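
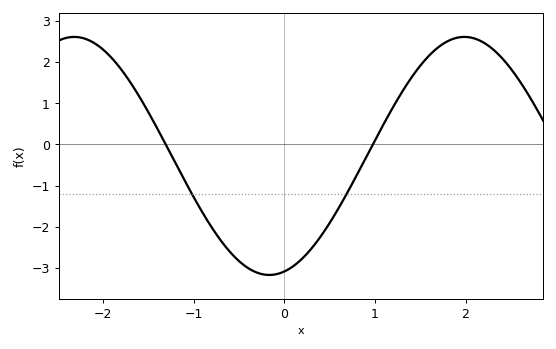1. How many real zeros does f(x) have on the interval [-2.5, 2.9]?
2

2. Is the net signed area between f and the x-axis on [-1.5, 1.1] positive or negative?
negative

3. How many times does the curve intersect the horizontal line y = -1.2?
2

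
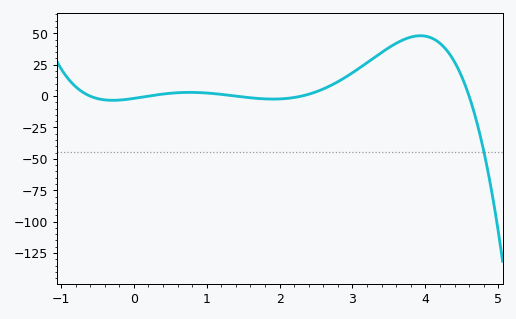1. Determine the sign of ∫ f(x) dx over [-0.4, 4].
positive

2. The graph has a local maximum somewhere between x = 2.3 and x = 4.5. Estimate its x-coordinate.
3.9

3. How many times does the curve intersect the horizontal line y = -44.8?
1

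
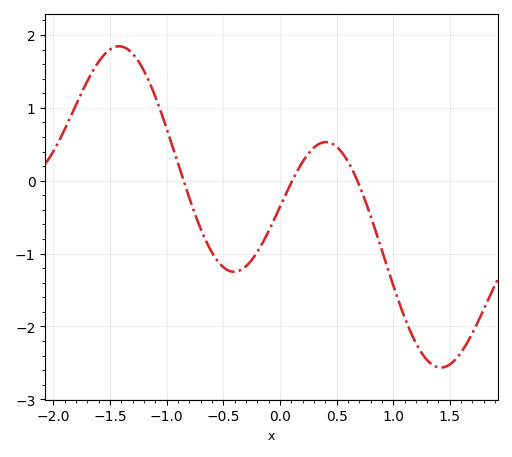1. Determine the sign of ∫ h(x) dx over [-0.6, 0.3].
negative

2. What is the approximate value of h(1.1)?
-1.87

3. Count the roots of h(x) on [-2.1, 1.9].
3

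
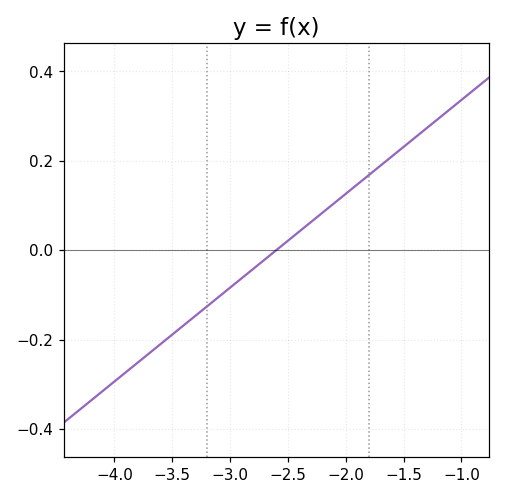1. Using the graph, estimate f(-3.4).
-0.168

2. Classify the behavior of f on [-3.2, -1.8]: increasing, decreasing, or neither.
increasing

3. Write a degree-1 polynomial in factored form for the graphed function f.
y = 0.21(x + 2.6)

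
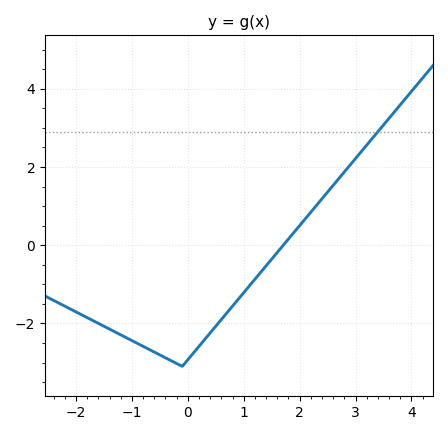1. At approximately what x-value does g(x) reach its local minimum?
-0.1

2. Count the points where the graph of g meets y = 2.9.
1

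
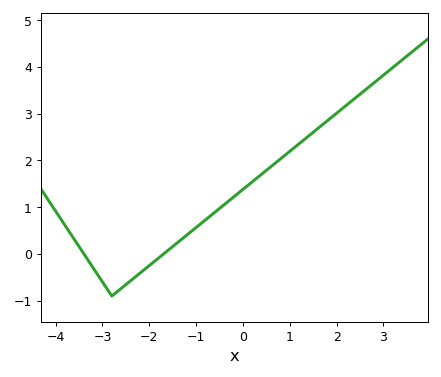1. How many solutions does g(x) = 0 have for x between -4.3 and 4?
2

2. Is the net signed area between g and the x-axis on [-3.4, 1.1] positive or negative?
positive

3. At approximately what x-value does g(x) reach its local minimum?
-2.8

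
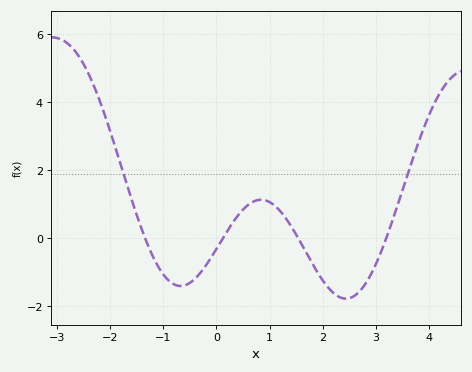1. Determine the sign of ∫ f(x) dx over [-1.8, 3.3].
negative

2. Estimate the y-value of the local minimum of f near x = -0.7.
-1.4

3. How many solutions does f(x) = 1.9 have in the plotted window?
2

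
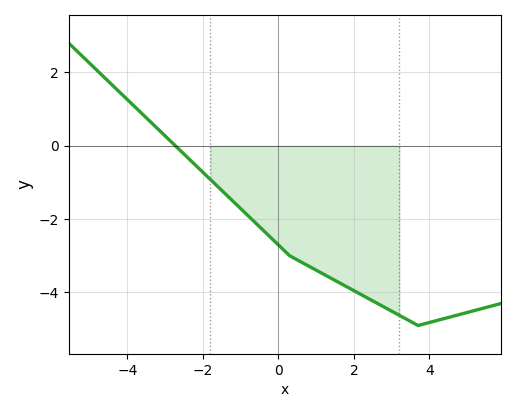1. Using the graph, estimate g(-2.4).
-0.4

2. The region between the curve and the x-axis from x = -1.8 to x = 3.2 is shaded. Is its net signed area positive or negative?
negative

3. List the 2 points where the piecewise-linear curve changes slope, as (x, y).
(0.3, -3); (3.7, -4.9)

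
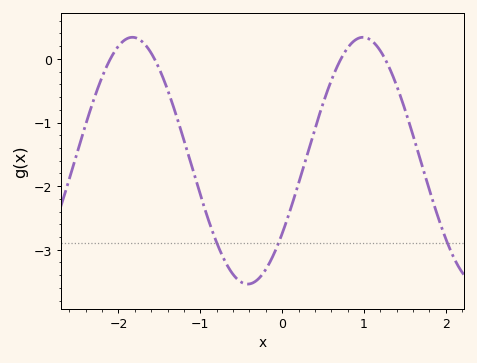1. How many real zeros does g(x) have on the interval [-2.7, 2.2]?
4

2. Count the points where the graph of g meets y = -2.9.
3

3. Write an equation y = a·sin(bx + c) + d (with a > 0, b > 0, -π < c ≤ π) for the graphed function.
y = 1.94sin(2.23x - 0.632) - 1.6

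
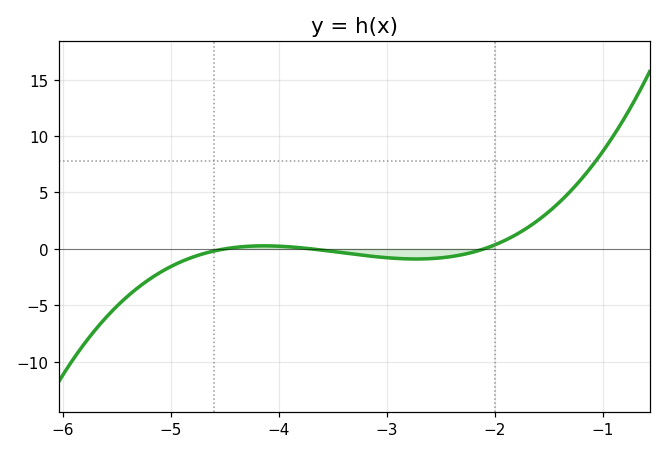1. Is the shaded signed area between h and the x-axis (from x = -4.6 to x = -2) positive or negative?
negative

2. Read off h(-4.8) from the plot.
-0.74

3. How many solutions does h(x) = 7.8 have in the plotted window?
1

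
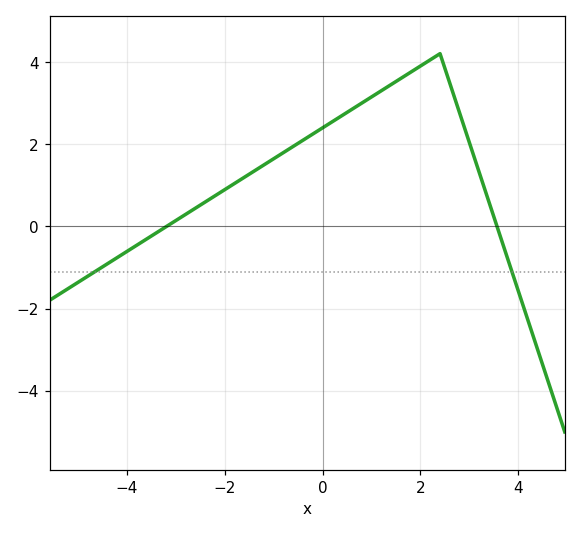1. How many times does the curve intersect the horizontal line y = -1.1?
2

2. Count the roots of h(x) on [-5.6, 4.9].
2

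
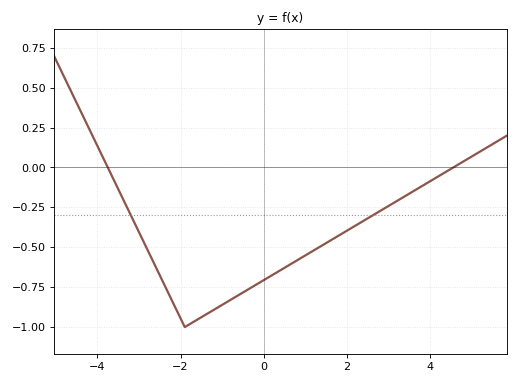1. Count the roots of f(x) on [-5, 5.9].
2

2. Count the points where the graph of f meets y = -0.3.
2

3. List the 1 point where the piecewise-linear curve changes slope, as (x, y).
(-1.9, -1)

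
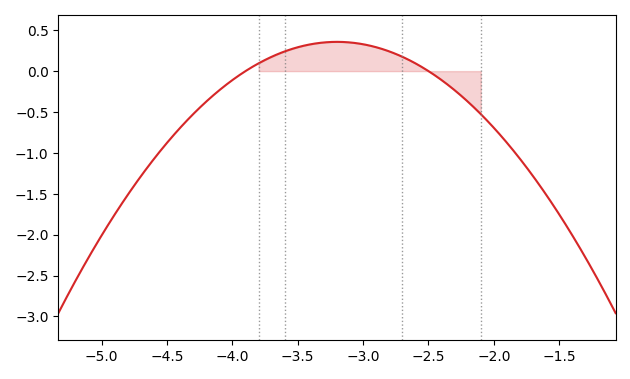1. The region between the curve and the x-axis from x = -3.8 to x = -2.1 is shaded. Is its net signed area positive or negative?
positive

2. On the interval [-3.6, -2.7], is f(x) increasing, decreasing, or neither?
neither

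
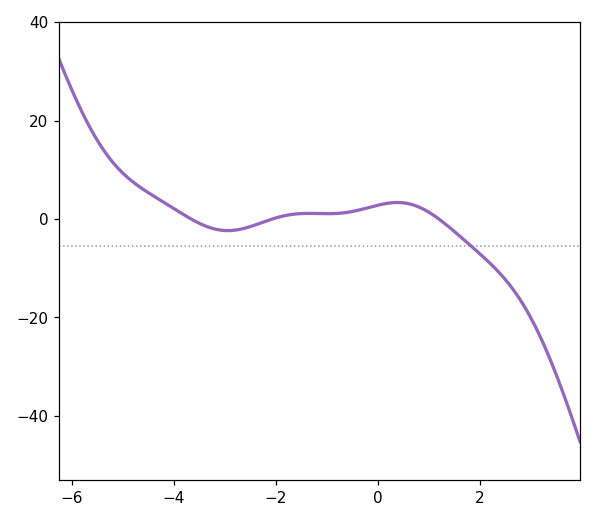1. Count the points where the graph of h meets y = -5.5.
1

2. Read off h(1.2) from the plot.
0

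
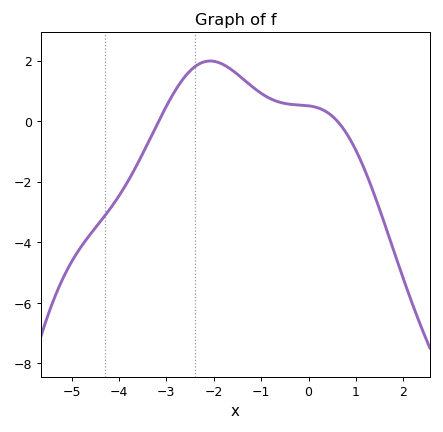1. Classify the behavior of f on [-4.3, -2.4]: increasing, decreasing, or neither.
increasing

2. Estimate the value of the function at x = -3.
0.4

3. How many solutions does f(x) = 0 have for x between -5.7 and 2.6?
2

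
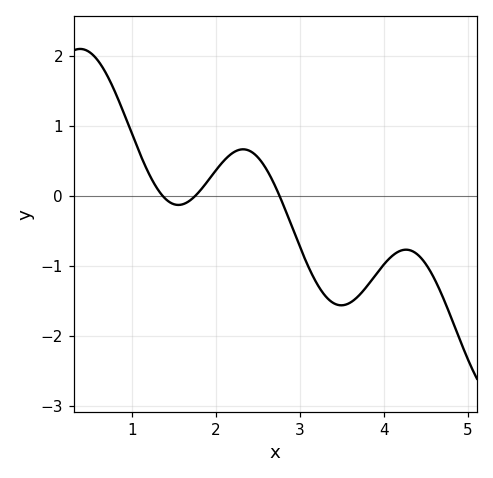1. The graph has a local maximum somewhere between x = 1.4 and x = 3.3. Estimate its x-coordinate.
2.33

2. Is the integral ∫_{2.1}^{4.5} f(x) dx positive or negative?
negative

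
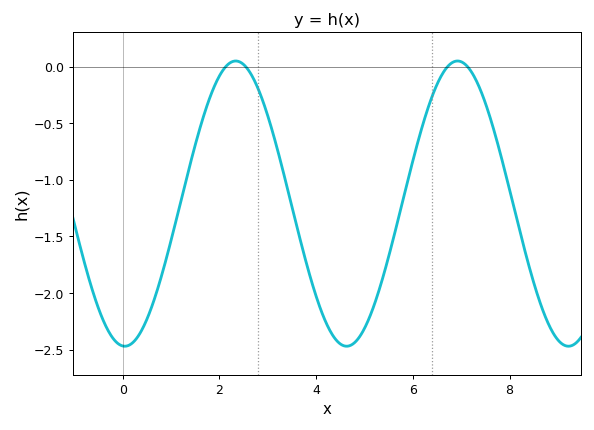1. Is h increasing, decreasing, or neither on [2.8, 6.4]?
neither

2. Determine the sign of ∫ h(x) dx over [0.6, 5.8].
negative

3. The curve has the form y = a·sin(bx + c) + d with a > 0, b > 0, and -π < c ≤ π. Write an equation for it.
y = 1.26sin(1.37x - 1.63) - 1.21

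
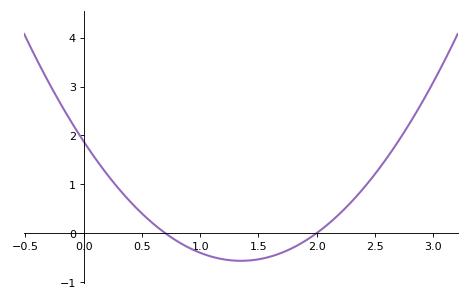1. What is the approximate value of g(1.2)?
-0.536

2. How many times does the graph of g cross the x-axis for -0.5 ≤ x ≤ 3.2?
2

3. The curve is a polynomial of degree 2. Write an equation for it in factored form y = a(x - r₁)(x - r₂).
y = 1.34(x - 0.7)(x - 2)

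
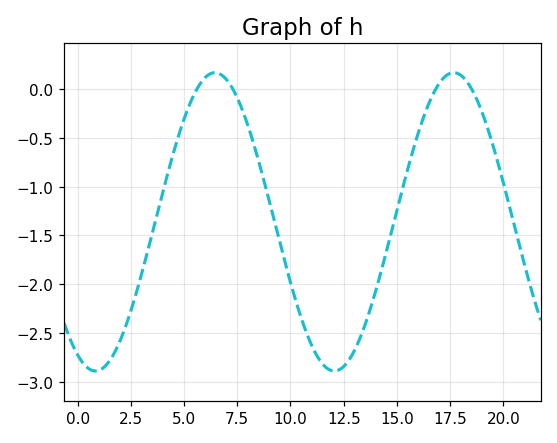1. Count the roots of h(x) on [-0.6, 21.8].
4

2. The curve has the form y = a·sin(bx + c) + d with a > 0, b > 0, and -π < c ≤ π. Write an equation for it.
y = 1.53sin(0.56x - 2) - 1.36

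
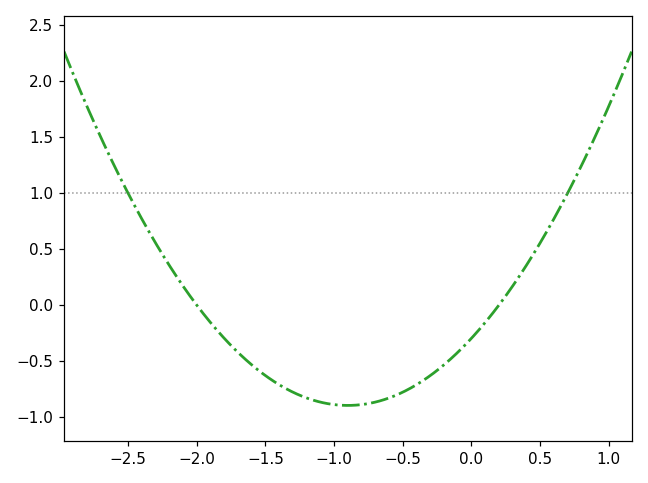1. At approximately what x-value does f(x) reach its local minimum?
-0.9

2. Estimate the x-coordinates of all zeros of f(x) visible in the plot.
-2, 0.2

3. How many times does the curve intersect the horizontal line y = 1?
2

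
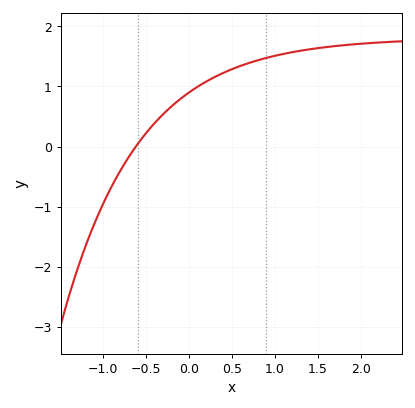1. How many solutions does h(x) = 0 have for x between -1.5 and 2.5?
1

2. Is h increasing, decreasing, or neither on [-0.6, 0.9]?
increasing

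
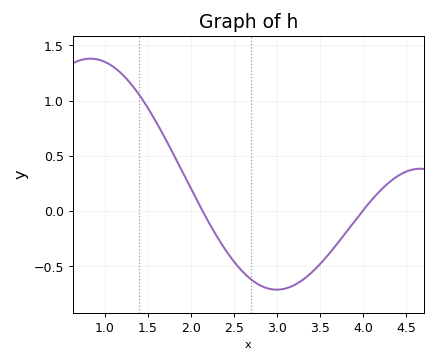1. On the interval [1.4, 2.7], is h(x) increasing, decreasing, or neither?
decreasing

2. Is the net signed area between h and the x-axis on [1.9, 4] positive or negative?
negative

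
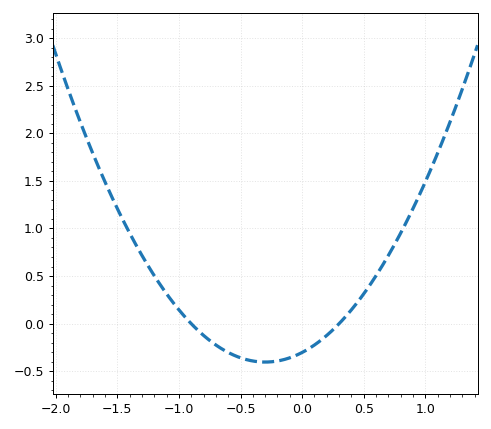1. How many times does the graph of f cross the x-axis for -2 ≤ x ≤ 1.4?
2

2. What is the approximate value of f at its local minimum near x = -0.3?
-0.4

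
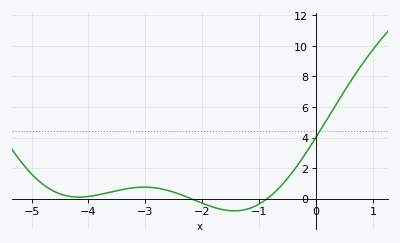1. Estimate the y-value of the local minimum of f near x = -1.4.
-0.789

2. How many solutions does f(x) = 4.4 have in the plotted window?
1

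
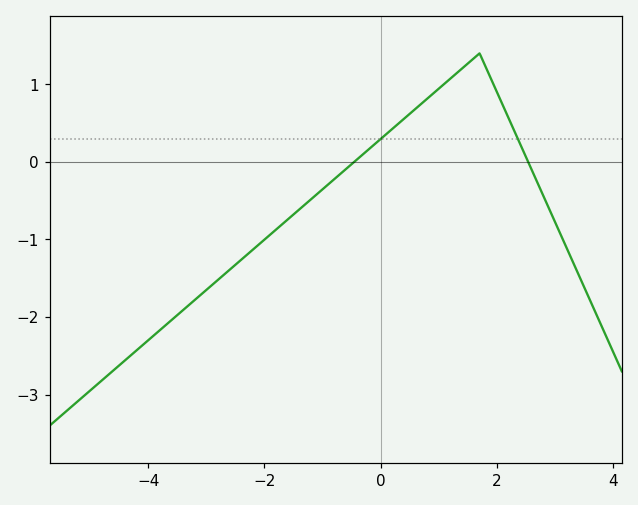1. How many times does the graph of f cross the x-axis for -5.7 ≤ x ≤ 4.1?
2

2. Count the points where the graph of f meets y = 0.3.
2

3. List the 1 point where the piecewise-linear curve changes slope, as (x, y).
(1.7, 1.4)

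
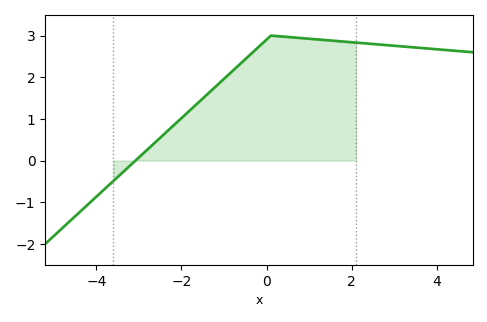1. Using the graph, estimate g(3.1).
2.7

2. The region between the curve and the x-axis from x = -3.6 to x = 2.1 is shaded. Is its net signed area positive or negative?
positive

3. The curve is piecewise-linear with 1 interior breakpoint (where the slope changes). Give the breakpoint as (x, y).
(0.1, 3)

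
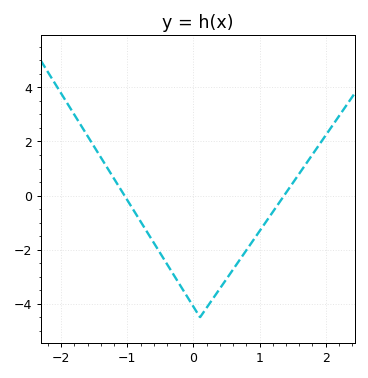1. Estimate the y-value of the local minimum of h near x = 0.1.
-4.5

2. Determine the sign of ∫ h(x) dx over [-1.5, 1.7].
negative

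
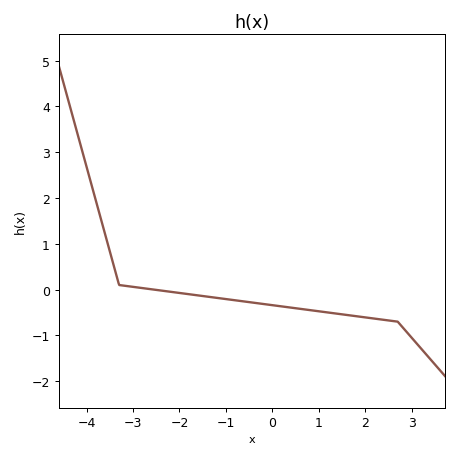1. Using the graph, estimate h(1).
-0.5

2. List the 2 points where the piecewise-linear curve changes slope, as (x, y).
(-3.3, 0.1); (2.7, -0.7)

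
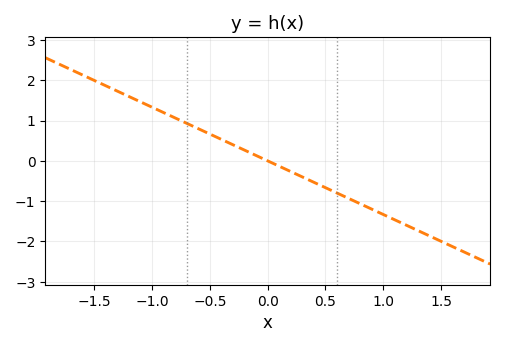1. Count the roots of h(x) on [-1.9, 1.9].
1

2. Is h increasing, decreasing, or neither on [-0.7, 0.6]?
decreasing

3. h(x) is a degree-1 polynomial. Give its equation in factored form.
y = -1.33(x - 0)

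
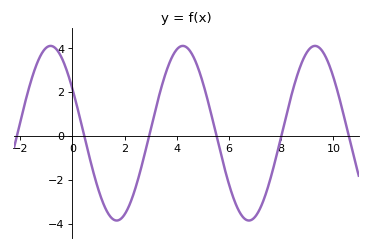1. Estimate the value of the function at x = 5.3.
1.09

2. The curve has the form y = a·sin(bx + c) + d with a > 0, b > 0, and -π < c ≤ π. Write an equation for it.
y = 3.98sin(1.24x + 2.61) + 0.13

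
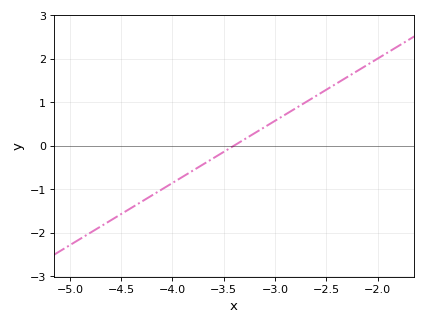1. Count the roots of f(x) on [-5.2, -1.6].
1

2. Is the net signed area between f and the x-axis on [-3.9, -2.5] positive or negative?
positive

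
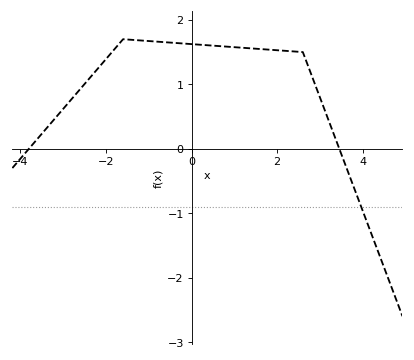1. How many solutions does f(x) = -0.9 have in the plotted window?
1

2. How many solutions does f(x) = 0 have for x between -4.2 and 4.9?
2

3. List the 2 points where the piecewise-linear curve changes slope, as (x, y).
(-1.6, 1.7); (2.6, 1.5)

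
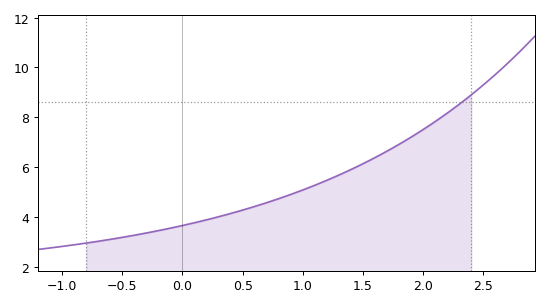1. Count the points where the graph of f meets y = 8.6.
1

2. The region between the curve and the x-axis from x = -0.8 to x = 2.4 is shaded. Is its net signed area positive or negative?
positive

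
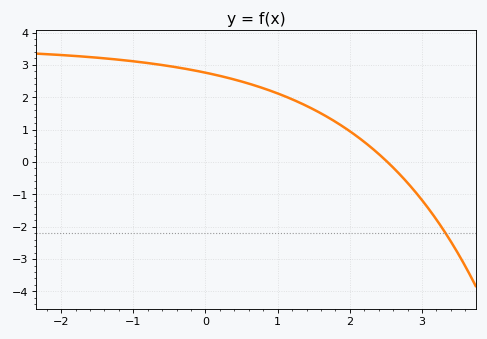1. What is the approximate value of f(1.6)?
1.5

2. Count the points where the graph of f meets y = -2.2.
1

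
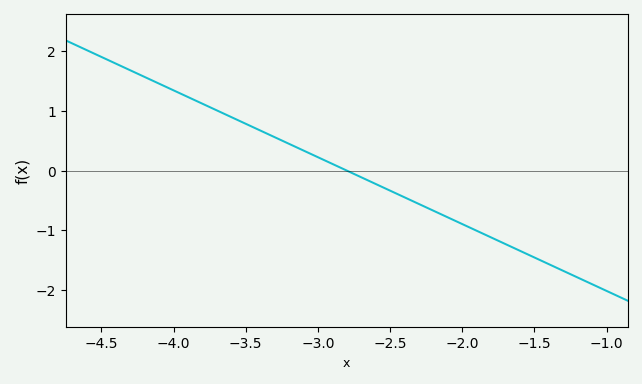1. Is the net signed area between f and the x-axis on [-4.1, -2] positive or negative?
positive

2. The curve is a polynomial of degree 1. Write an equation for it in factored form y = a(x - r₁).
y = -1.12(x + 2.8)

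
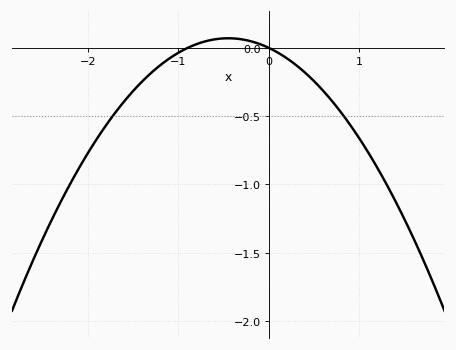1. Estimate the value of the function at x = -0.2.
0.049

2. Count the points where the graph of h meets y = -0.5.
2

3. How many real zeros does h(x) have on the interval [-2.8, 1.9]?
2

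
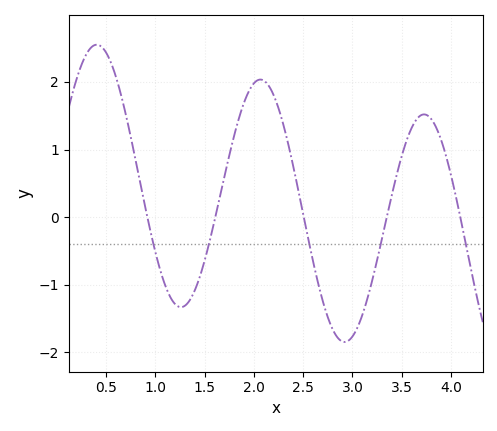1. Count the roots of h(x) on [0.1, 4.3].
5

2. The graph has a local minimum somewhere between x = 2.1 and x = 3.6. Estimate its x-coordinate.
2.9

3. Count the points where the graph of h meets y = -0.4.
5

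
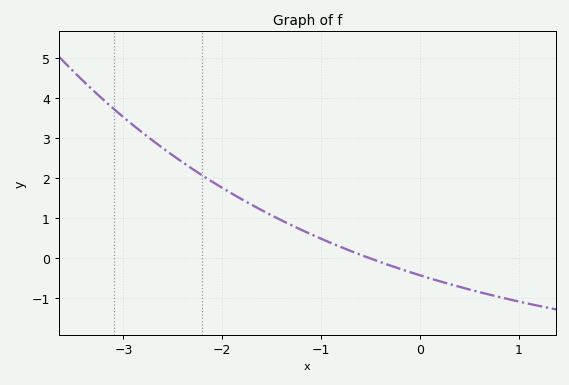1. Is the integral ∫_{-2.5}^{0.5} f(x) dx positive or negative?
positive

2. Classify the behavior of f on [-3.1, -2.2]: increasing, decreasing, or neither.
decreasing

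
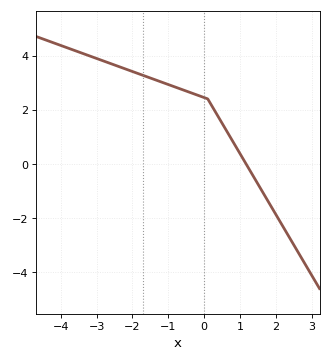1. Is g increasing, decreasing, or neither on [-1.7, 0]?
decreasing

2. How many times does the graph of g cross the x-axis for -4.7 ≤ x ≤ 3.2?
1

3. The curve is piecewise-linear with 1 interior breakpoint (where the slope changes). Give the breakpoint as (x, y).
(0.1, 2.4)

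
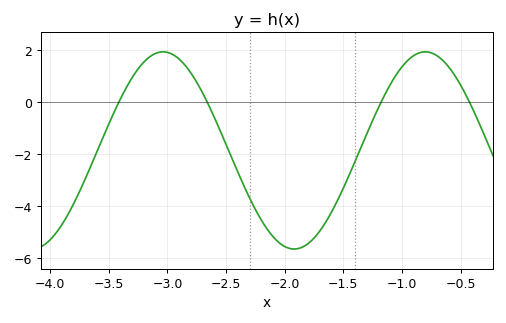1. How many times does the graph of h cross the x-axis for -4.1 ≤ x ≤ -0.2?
4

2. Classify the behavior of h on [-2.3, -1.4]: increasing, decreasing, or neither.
neither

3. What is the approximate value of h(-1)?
1.4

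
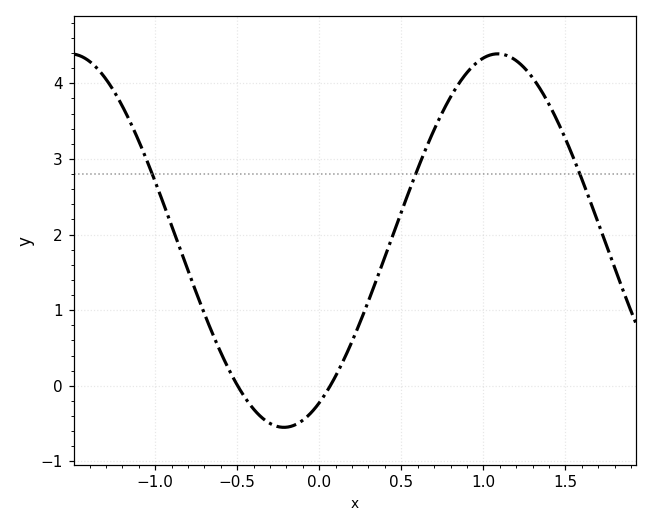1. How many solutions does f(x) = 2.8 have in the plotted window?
3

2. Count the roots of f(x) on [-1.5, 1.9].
2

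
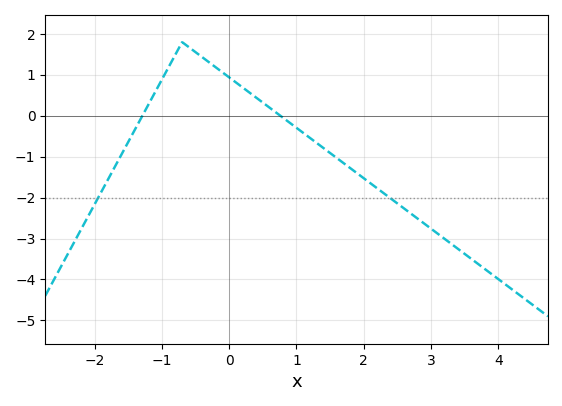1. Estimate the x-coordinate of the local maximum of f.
-0.699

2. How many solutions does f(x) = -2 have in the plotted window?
2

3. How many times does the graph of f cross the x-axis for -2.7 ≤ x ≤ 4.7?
2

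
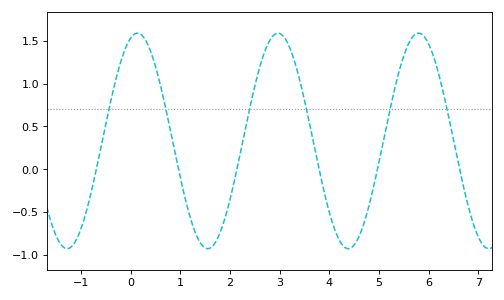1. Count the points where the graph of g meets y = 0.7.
6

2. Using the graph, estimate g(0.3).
1.51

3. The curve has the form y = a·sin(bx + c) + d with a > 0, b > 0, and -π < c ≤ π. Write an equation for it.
y = 1.26sin(2.22x + 1.27) + 0.33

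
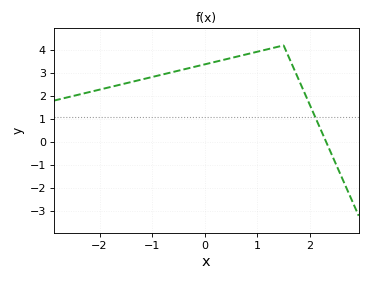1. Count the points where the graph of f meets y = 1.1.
1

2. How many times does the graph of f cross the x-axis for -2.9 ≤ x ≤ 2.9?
1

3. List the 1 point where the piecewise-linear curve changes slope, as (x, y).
(1.5, 4.2)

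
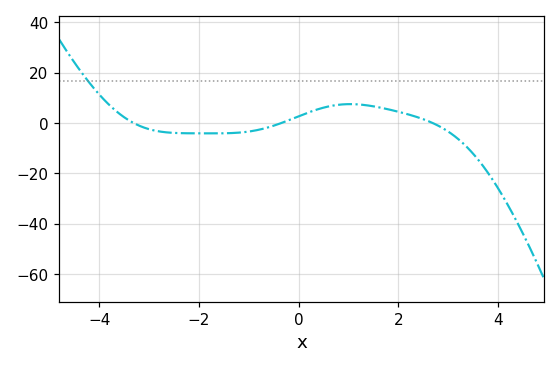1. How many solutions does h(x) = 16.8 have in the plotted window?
1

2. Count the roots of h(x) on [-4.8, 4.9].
3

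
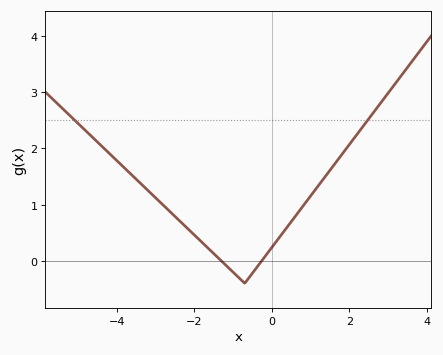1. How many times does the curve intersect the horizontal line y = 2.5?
2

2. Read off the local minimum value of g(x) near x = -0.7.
-0.399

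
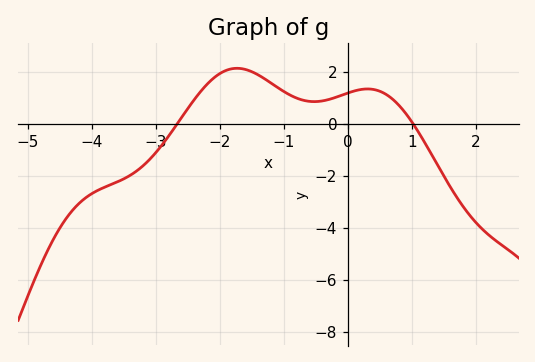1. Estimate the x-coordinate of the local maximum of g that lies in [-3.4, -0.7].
-1.73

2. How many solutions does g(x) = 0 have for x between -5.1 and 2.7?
2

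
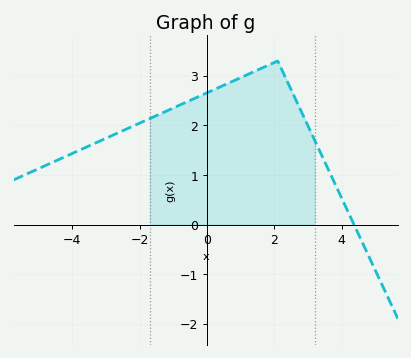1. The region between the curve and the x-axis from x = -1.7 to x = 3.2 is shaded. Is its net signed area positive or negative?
positive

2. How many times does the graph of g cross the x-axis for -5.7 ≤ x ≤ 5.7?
1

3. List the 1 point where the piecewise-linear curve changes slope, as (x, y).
(2.1, 3.3)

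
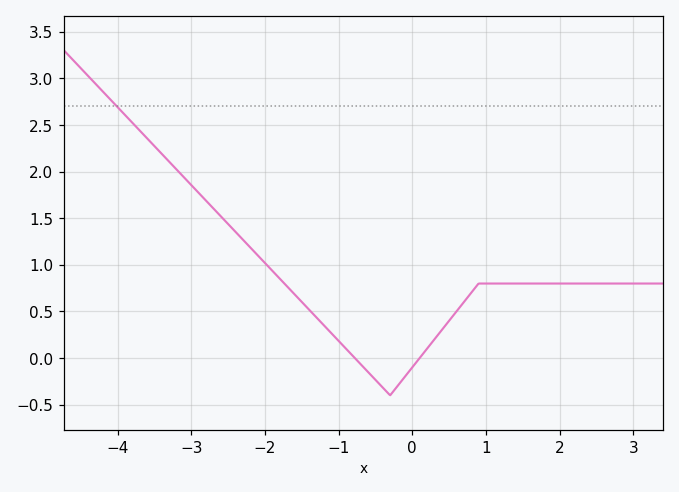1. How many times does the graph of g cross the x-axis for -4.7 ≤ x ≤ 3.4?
2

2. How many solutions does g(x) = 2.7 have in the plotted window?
1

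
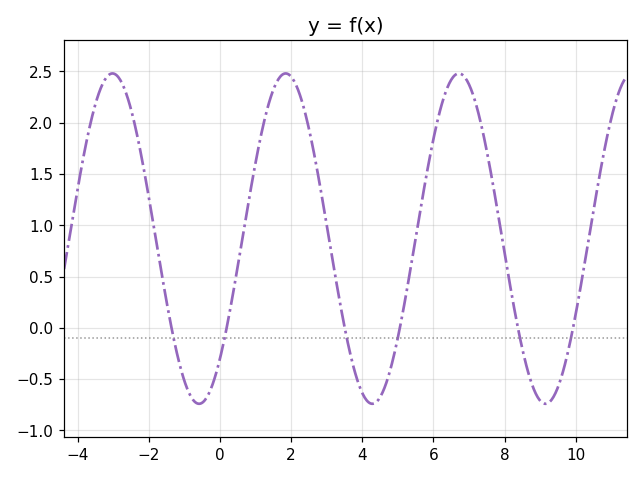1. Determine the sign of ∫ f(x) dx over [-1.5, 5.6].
positive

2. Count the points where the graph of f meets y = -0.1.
6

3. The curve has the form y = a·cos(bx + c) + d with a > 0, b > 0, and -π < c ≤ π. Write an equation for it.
y = 1.61cos(1.3x - 2.4) + 0.87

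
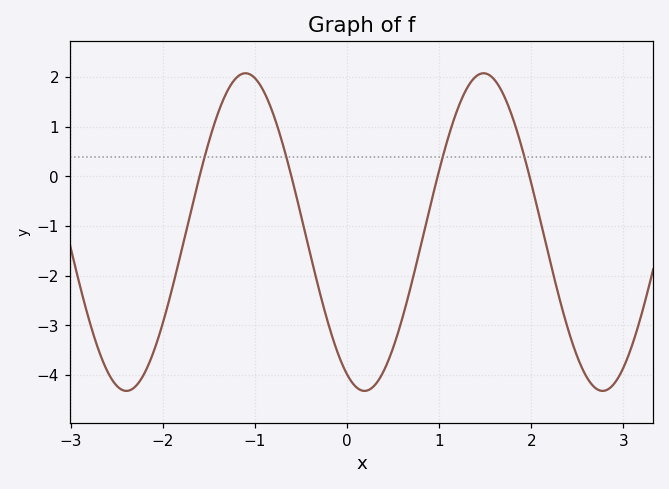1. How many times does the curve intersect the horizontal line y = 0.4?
4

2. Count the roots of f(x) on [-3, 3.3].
4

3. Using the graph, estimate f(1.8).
1.18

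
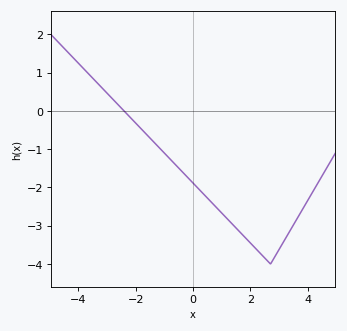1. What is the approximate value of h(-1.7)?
-0.555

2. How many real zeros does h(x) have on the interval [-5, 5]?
1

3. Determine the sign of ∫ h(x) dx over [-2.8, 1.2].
negative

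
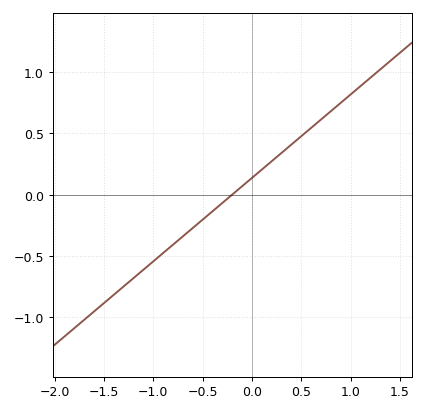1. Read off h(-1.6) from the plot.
-0.952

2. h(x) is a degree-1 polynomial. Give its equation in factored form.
y = 0.68(x + 0.2)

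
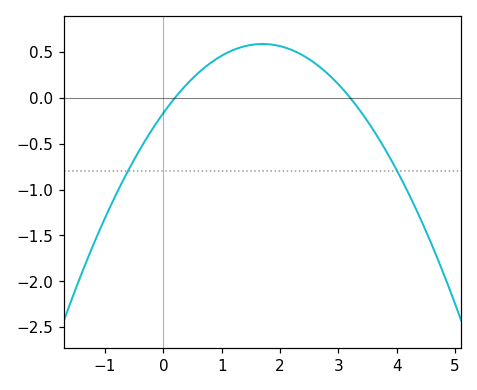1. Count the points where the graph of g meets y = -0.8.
2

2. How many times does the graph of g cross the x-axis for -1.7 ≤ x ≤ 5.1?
2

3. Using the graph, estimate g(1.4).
0.562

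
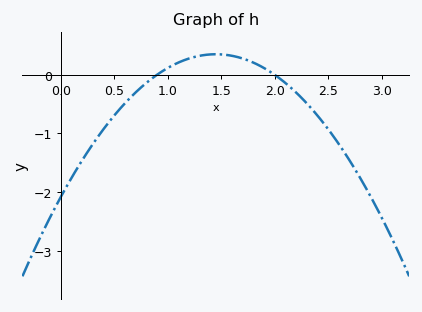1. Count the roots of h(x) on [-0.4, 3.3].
2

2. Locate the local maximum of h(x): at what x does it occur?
1.45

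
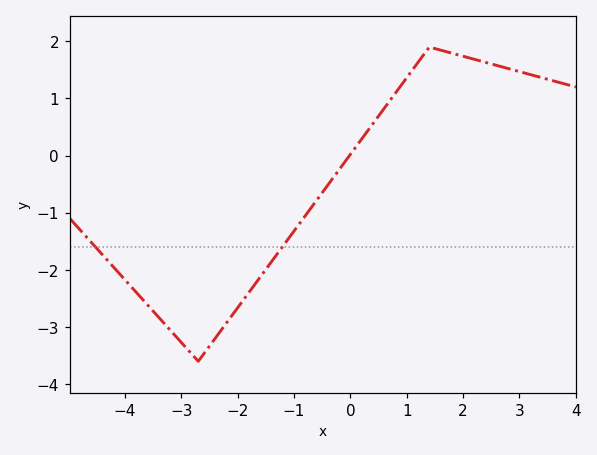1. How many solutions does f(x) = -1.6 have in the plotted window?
2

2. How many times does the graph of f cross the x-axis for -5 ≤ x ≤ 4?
1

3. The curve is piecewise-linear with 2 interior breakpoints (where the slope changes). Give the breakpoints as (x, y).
(-2.7, -3.6); (1.4, 1.9)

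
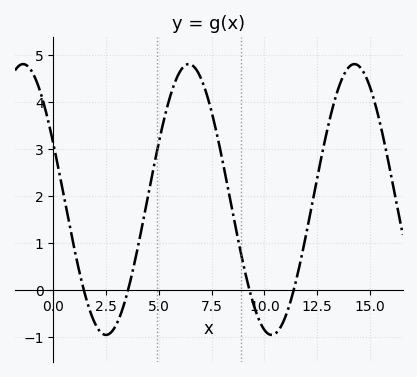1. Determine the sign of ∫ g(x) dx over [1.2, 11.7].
positive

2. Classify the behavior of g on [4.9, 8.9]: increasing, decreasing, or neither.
neither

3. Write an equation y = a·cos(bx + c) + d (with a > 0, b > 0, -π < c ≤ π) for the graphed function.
y = 2.88cos(0.8x + 1.15) + 1.93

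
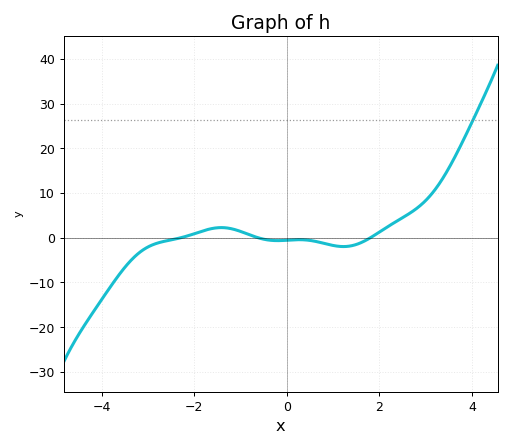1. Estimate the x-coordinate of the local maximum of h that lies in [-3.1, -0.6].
-1.4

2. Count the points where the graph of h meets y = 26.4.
1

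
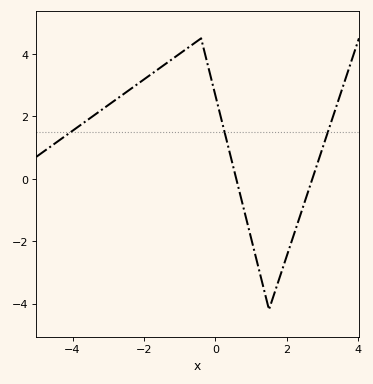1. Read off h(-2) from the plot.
3.2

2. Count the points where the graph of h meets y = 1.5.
3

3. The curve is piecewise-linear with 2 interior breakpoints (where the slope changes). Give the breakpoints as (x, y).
(-0.4, 4.5); (1.5, -4.2)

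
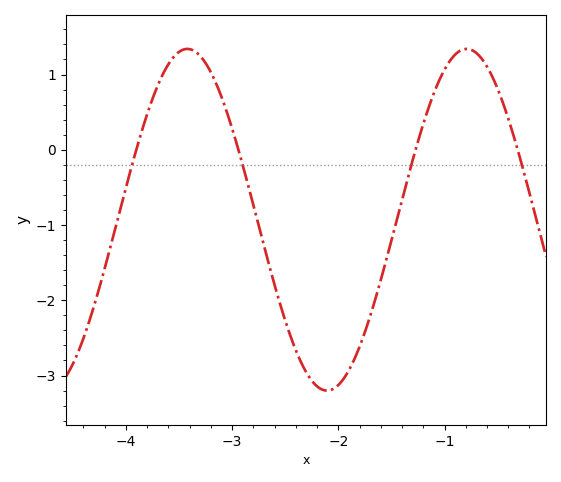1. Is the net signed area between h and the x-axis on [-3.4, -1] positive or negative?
negative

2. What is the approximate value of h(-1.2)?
0.3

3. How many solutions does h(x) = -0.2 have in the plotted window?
4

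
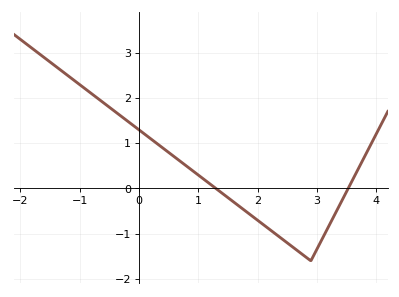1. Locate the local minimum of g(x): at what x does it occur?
2.9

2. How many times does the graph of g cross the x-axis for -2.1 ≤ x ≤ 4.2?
2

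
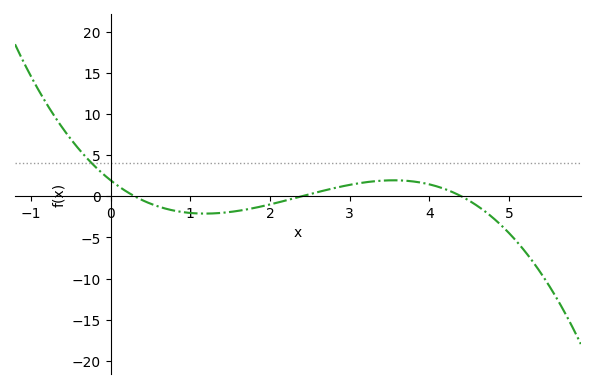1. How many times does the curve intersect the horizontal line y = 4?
1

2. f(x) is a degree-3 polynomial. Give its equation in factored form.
y = -0.61(x - 0.3)(x - 2.4)(x - 4.4)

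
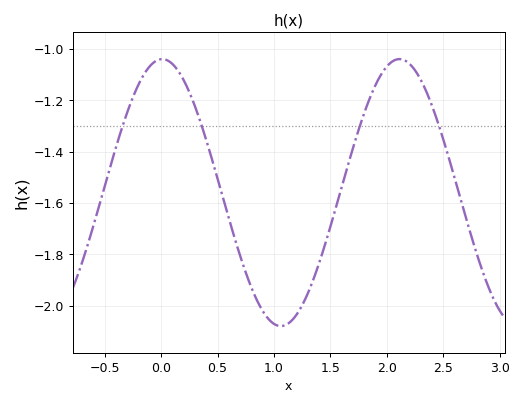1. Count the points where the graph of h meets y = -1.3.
4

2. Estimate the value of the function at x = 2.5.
-1.36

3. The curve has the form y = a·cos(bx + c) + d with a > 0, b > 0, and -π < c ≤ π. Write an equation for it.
y = 0.52cos(3x - 0.03) - 1.56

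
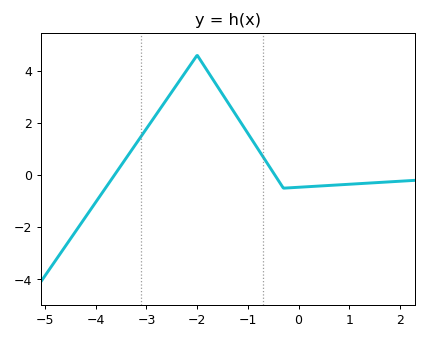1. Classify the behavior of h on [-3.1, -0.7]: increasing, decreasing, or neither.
neither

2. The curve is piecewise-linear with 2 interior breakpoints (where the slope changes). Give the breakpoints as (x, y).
(-2, 4.6); (-0.3, -0.5)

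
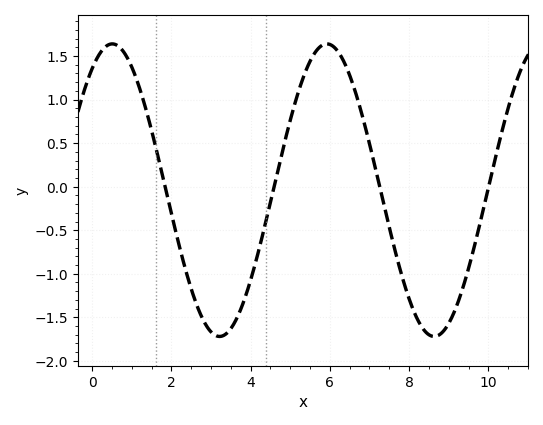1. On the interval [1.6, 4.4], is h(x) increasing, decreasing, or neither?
neither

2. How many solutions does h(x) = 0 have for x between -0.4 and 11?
4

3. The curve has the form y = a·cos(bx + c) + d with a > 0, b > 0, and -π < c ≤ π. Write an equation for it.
y = 1.68cos(1.2x - 0.59) - 0.04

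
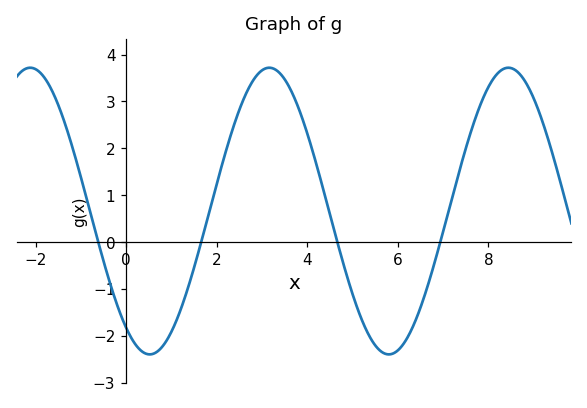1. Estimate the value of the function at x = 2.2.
1.92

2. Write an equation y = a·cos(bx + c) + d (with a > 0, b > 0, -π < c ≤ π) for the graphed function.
y = 3.06cos(1.19x + 2.52) + 0.66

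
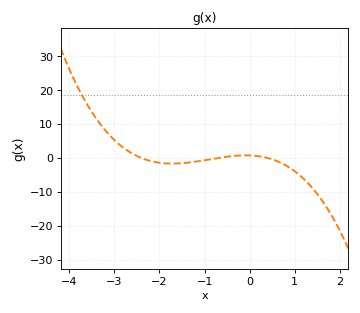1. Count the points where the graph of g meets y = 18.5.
1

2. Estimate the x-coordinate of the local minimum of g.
-1.7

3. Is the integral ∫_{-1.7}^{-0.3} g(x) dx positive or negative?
negative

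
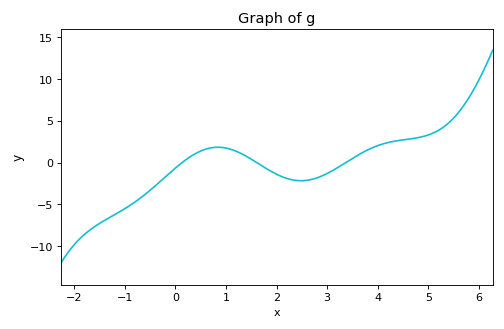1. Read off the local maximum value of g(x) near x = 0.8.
1.85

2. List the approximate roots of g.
0.129, 1.61, 3.36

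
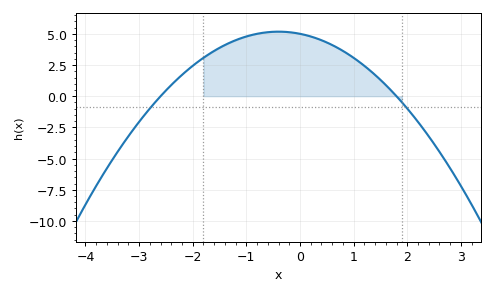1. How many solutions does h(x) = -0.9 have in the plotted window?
2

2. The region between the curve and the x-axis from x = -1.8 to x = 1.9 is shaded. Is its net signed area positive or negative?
positive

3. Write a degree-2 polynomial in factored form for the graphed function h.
y = -1.07(x + 2.6)(x - 1.8)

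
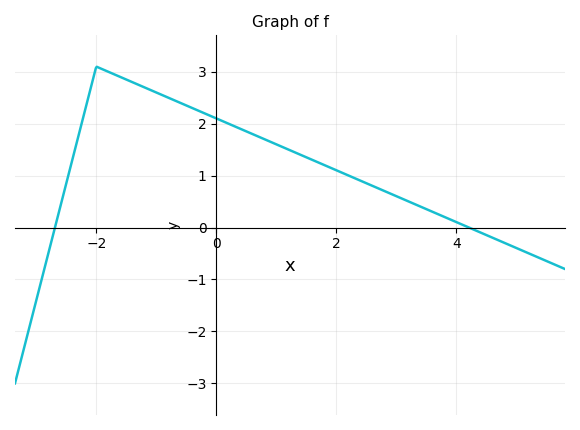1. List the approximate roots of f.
-2.6, 4.2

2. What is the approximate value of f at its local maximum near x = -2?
3.1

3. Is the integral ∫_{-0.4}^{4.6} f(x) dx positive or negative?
positive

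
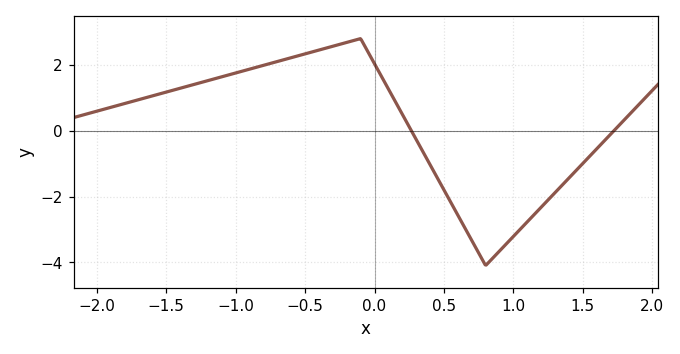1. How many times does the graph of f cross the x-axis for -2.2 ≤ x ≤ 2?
2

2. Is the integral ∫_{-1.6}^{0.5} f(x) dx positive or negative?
positive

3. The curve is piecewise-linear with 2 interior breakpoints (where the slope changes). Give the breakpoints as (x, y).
(-0.1, 2.8); (0.8, -4.1)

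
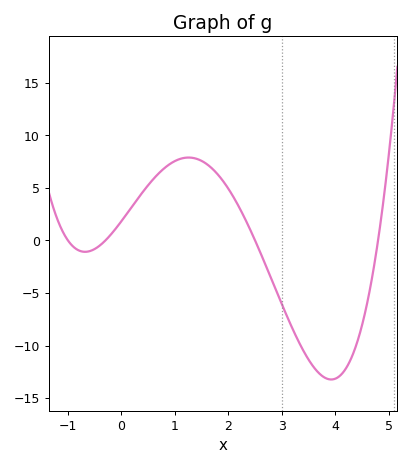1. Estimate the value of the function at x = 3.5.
-11.3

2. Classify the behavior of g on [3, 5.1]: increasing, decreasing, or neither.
neither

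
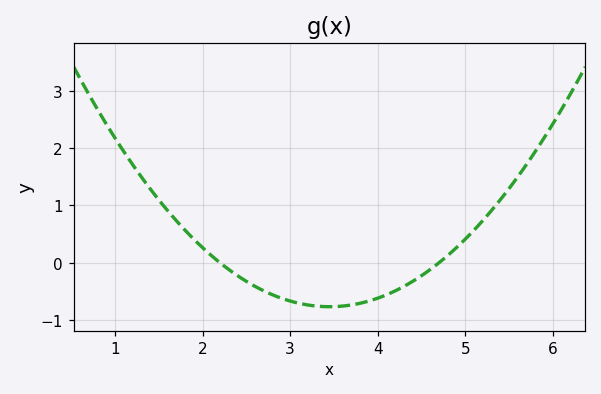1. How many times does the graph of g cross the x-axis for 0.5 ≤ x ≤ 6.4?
2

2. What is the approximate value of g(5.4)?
1.1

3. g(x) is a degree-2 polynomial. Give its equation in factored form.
y = 0.49(x - 2.2)(x - 4.7)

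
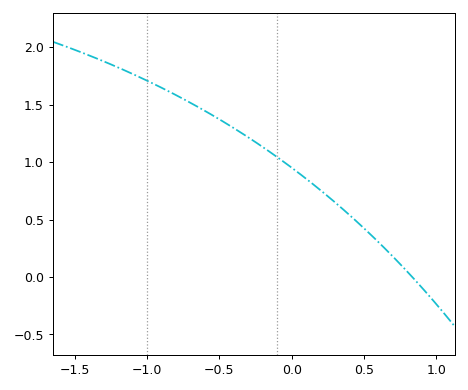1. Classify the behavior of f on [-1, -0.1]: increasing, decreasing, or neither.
decreasing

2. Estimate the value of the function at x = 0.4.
0.55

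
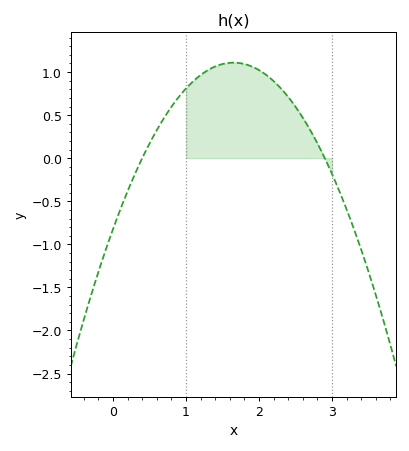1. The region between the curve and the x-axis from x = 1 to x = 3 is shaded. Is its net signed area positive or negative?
positive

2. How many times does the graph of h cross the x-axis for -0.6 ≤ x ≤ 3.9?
2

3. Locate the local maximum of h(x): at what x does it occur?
1.6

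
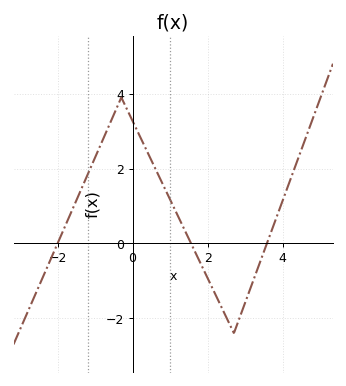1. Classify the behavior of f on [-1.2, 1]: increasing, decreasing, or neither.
neither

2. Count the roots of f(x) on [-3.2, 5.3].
3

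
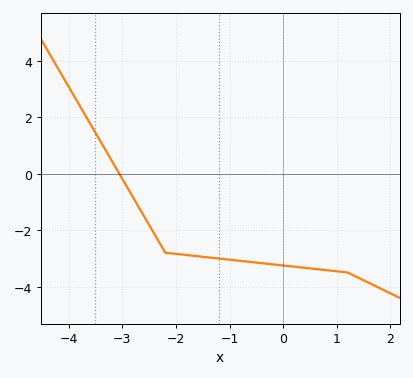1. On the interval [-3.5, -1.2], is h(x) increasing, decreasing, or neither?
decreasing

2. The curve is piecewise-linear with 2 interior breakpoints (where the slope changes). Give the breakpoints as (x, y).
(-2.2, -2.8); (1.2, -3.5)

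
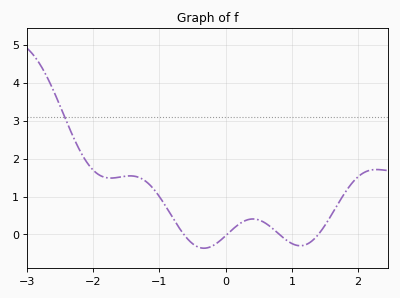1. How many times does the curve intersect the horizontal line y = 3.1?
1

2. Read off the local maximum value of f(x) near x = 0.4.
0.408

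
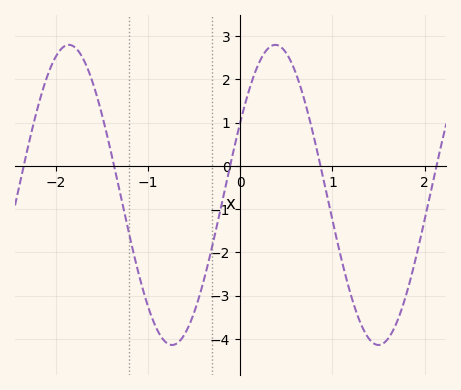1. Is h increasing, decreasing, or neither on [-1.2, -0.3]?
neither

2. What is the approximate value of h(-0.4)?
-2.7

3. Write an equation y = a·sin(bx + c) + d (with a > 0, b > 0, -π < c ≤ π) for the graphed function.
y = 3.47sin(2.81x + 0.5) - 0.67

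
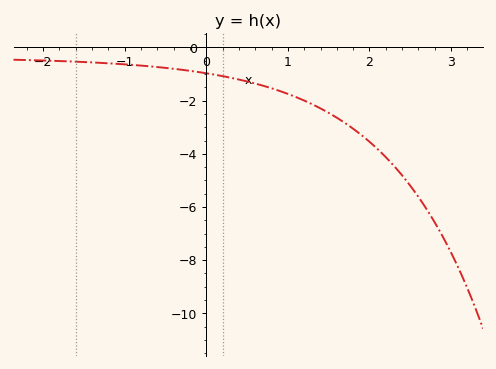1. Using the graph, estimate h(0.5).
-1.28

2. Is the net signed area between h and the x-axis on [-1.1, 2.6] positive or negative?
negative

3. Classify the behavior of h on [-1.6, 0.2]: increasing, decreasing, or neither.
decreasing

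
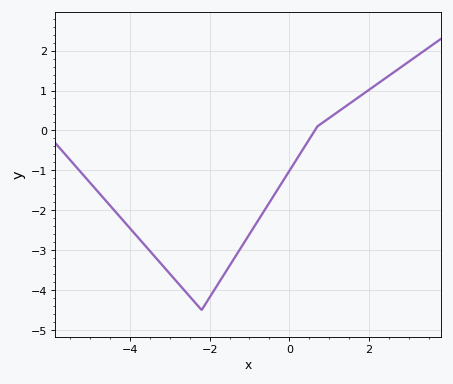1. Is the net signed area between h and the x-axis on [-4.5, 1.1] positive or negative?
negative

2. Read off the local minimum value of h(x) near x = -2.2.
-4.5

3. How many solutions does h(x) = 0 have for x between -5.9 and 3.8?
1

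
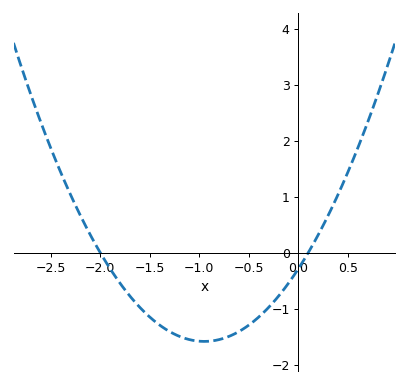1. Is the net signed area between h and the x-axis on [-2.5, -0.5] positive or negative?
negative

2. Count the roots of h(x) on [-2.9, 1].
2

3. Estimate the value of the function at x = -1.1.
-1.6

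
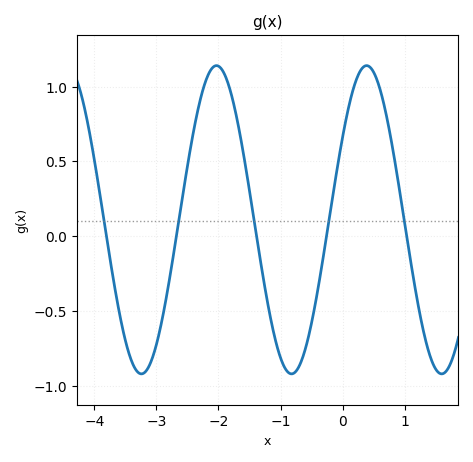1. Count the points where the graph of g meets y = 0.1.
5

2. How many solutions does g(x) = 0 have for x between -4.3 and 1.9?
5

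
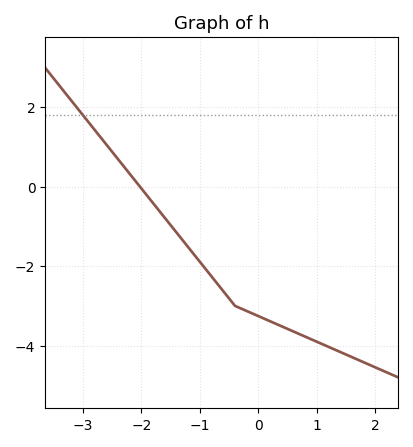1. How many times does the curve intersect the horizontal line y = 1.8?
1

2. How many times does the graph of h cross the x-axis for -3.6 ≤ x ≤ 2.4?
1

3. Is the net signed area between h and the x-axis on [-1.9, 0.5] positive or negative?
negative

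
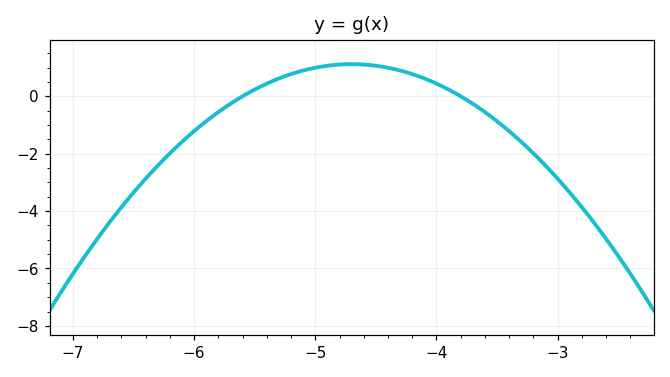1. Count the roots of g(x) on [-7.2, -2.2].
2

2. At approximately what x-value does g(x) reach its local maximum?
-4.7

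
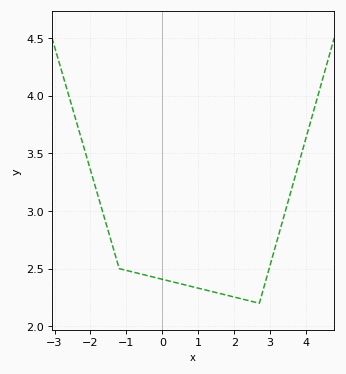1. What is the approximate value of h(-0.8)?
2.45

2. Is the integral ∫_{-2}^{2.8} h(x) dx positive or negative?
positive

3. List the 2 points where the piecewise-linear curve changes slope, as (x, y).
(-1.2, 2.5); (2.7, 2.2)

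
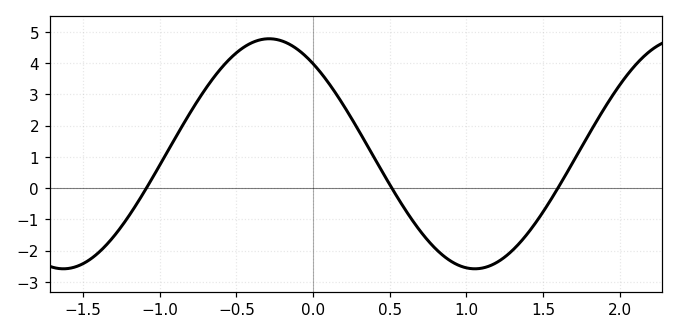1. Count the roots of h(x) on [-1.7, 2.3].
3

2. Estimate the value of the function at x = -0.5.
4.33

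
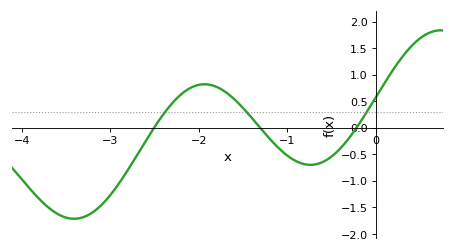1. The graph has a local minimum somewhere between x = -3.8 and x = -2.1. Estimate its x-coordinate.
-3.4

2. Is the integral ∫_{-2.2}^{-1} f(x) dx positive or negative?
positive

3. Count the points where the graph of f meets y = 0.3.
3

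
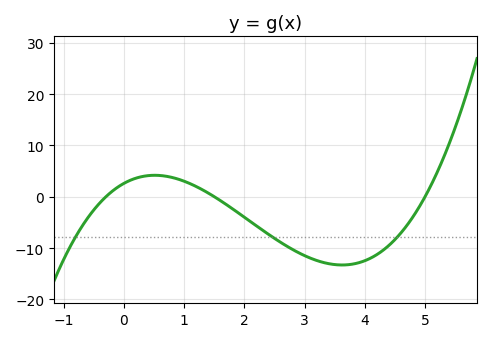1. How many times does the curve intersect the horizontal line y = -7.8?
3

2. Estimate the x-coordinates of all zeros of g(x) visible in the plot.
-0.3, 1.5, 5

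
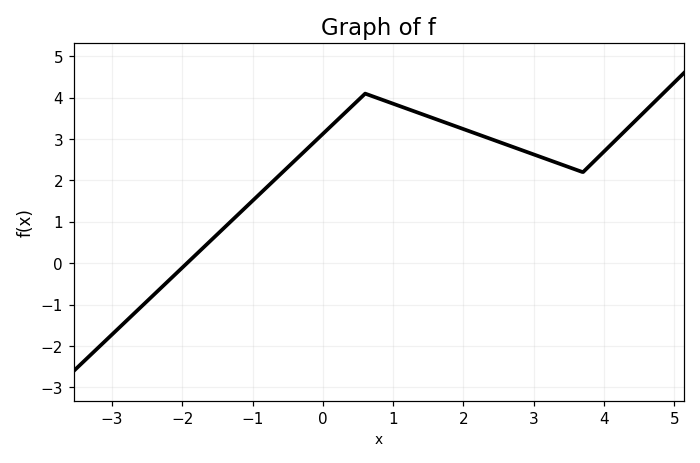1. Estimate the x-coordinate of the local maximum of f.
0.6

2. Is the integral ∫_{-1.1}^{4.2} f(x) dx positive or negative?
positive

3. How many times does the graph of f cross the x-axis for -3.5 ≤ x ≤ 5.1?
1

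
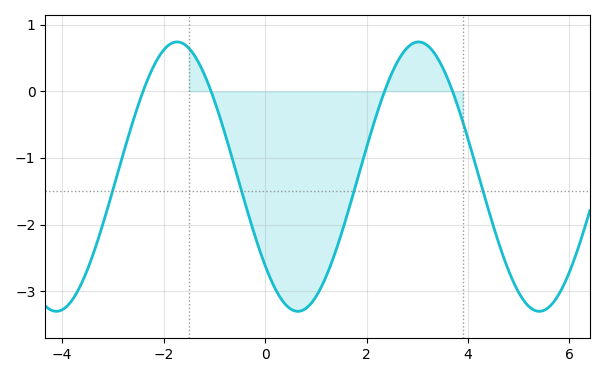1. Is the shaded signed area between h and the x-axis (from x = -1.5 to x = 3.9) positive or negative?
negative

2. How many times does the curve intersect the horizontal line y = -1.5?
4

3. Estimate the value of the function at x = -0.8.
-0.612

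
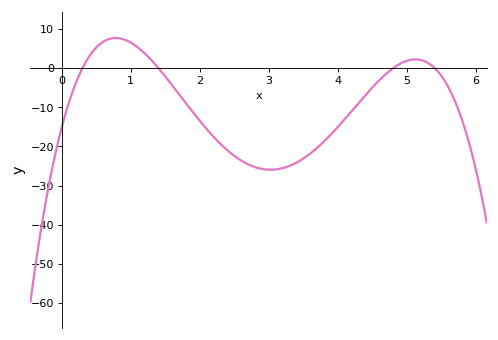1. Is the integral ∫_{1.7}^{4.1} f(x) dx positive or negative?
negative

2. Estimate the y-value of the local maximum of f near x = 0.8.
8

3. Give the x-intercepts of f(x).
0.3, 1.4, 4.8, 5.4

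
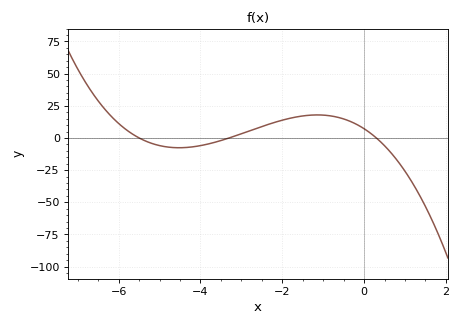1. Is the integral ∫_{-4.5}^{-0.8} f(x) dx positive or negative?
positive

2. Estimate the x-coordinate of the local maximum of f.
-1.2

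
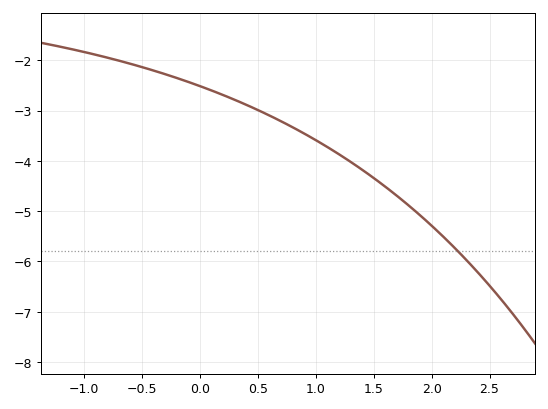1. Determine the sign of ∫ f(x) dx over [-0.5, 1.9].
negative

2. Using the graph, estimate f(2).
-5.3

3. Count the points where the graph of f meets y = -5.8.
1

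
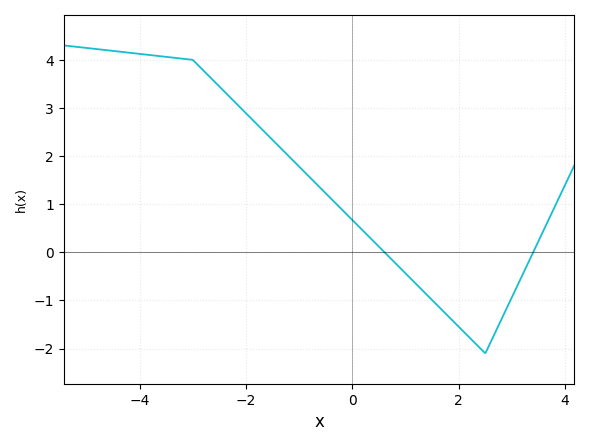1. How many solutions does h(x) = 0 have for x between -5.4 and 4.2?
2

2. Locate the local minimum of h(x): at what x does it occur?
2.6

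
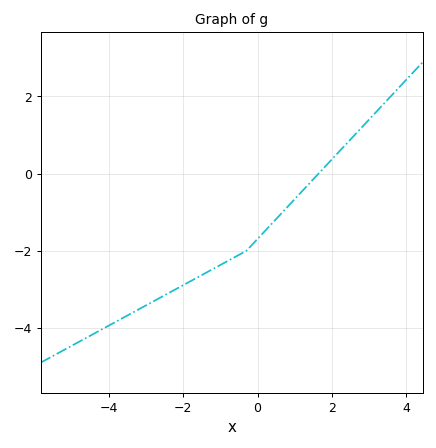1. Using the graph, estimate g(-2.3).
-3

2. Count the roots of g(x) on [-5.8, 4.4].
1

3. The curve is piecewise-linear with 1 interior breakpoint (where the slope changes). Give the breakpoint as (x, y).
(-0.3, -2)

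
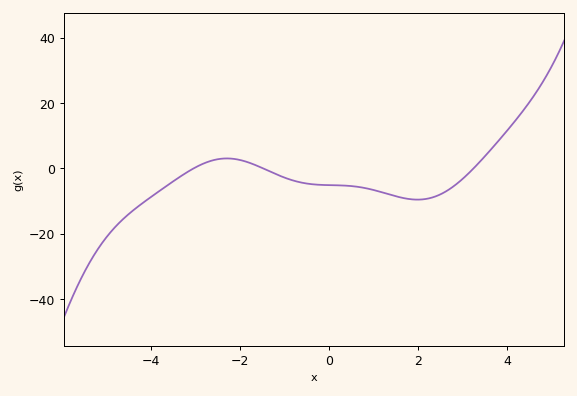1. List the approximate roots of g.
-3.05, -1.48, 3.25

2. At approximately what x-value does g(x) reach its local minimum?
1.99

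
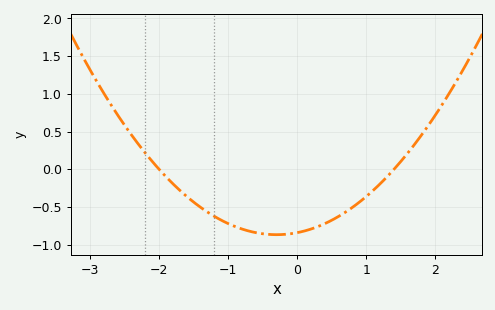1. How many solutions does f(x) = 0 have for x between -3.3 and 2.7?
2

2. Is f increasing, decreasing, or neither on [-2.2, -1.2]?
decreasing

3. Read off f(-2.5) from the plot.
0.585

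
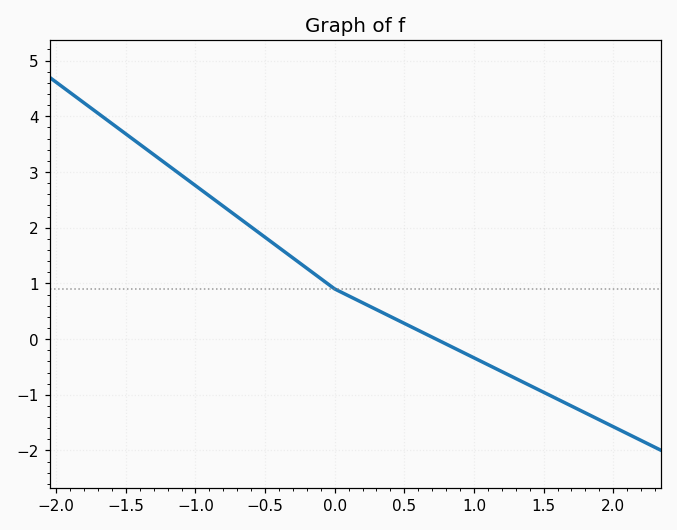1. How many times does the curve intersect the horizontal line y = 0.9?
1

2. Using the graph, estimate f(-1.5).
3.68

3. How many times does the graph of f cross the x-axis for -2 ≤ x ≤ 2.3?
1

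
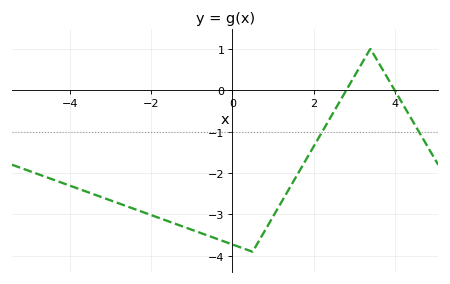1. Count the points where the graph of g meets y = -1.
2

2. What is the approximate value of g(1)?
-3.1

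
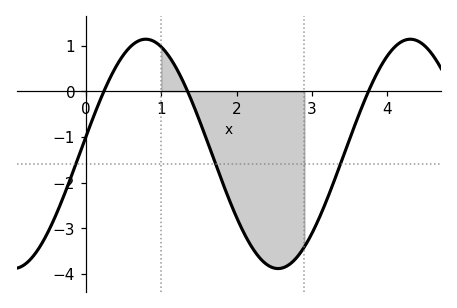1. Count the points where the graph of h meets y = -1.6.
3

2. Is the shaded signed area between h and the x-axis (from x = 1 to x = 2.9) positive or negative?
negative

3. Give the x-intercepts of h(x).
0.239, 1.35, 3.75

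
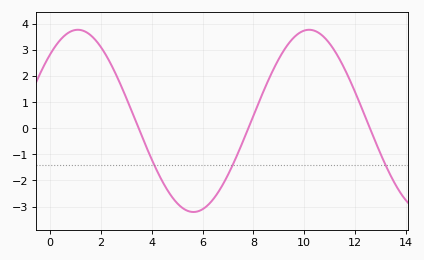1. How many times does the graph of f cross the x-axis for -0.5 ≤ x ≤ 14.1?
3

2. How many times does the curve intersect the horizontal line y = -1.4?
3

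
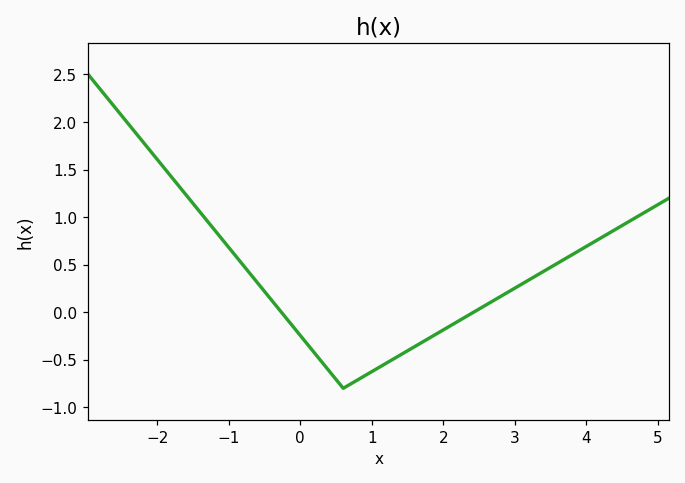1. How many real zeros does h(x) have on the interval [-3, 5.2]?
2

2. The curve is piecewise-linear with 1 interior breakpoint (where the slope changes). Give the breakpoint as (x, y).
(0.6, -0.8)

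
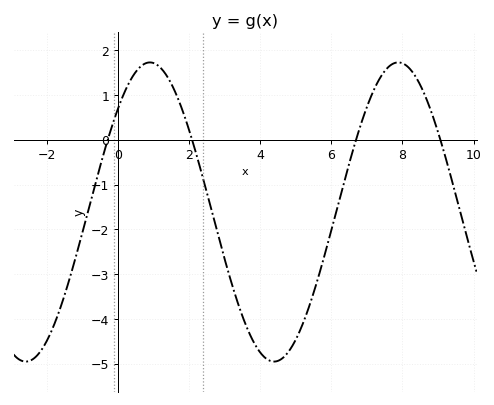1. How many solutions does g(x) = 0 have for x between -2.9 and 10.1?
4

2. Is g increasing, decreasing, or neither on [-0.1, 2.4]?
neither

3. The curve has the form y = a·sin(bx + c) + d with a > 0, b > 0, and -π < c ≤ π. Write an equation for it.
y = 3.34sin(0.9x + 0.76) - 1.61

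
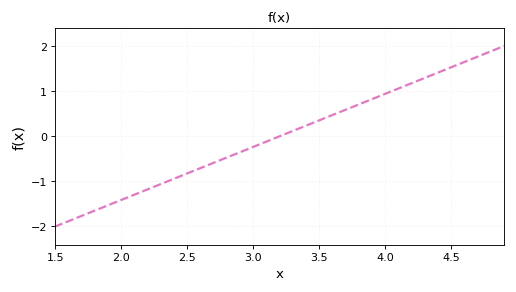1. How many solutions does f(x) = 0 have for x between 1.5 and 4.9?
1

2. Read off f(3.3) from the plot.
0.118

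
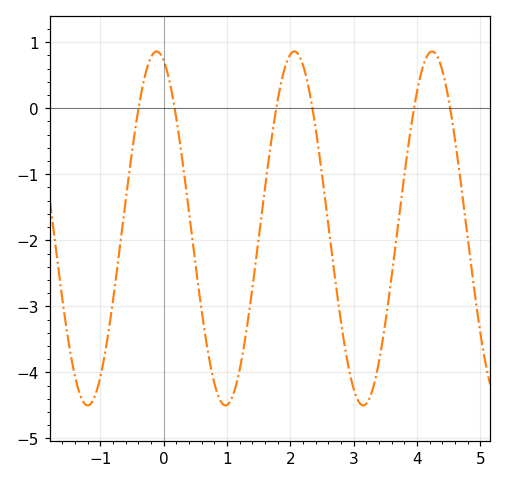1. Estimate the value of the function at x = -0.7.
-2.2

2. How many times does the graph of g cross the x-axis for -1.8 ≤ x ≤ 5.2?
6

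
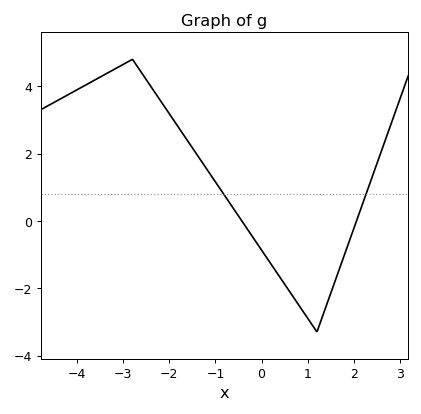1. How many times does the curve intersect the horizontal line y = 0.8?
2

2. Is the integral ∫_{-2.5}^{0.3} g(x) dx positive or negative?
positive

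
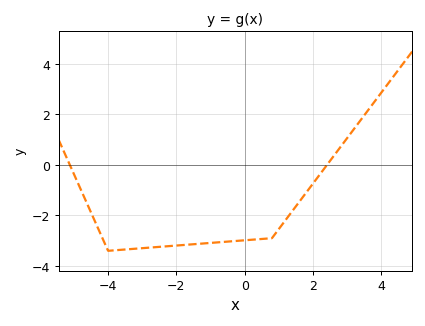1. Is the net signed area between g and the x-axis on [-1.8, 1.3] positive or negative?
negative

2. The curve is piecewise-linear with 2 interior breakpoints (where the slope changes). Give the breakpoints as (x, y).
(-4, -3.4); (0.8, -2.9)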